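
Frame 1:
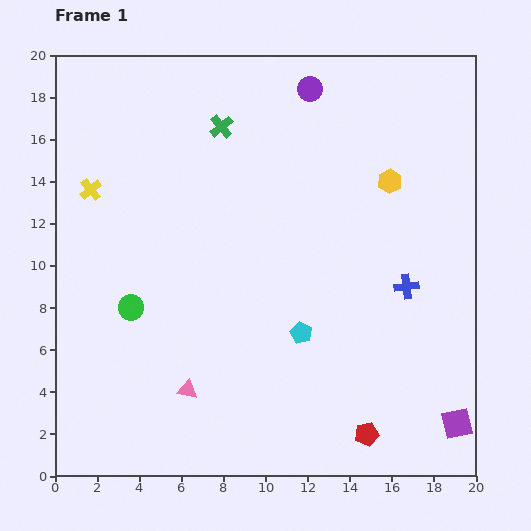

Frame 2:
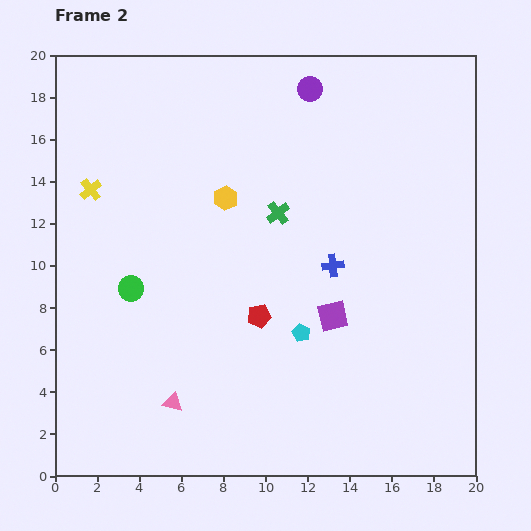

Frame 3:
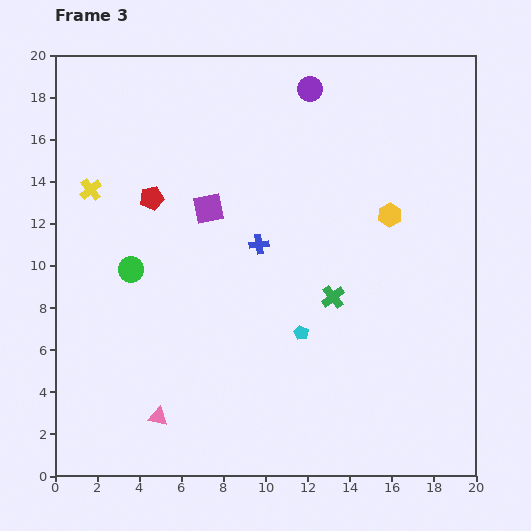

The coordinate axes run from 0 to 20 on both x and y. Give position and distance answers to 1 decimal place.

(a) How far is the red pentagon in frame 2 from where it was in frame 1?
7.6

The red pentagon moved from (14.8, 2.0) to (9.7, 7.6), a distance of √(5.1² + 5.6²) ≈ 7.6.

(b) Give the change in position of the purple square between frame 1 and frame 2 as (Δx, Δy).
(-5.9, 5.1)

The purple square was at (19.1, 2.5) in frame 1 and (13.2, 7.6) in frame 2.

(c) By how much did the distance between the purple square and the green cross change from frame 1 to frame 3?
-10.8

Distance in frame 1: 18.0. Distance in frame 3: 7.2.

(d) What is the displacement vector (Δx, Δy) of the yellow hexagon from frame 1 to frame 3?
(0.0, -1.6)

The yellow hexagon was at (15.9, 14.0) in frame 1 and (15.9, 12.4) in frame 3.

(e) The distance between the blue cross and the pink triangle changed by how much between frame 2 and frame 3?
-0.5

Distance in frame 2: 10.0. Distance in frame 3: 9.5.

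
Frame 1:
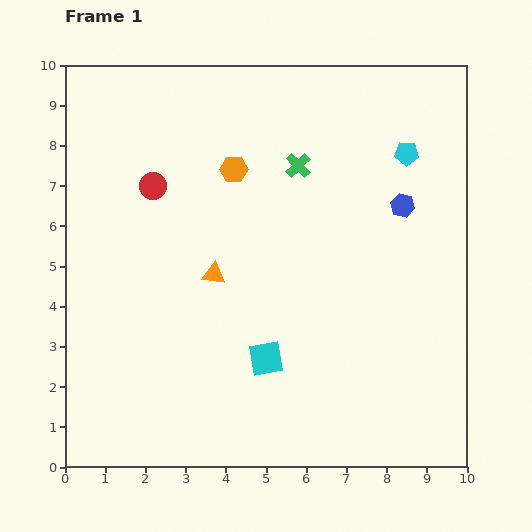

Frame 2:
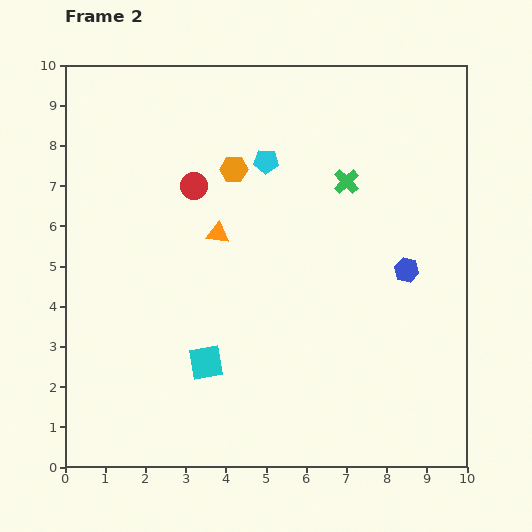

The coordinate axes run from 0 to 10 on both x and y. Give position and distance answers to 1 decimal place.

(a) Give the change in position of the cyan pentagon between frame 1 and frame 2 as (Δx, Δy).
(-3.5, -0.2)

The cyan pentagon was at (8.5, 7.8) in frame 1 and (5.0, 7.6) in frame 2.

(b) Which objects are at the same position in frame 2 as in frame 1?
the orange hexagon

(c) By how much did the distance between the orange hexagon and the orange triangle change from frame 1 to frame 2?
-1.0

Distance in frame 1: 2.6. Distance in frame 2: 1.6.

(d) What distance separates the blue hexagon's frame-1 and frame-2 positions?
1.6

The blue hexagon moved from (8.4, 6.5) to (8.5, 4.9), a distance of √(0.1² + 1.6²) ≈ 1.6.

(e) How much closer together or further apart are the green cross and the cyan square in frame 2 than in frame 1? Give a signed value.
+0.8

Distance in frame 1: 4.9. Distance in frame 2: 5.7.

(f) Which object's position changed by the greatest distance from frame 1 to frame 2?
the cyan pentagon

(moved 3.5; next 1.6)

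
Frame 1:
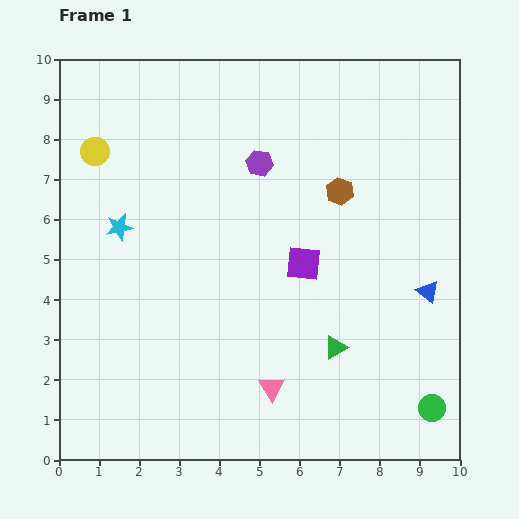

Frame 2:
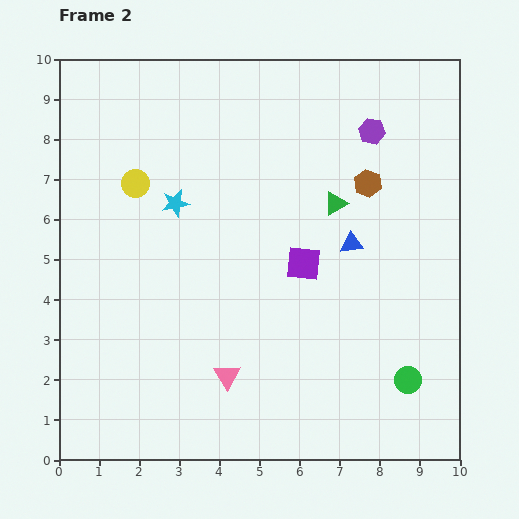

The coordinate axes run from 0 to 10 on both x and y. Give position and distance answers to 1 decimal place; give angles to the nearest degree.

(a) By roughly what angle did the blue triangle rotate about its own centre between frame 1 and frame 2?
44° counter-clockwise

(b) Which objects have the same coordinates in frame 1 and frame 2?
the purple square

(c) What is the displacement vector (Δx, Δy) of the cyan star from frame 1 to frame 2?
(1.4, 0.6)

The cyan star was at (1.5, 5.8) in frame 1 and (2.9, 6.4) in frame 2.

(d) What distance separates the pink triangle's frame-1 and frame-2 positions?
1.1

The pink triangle moved from (5.3, 1.8) to (4.2, 2.1), a distance of √(1.1² + 0.3²) ≈ 1.1.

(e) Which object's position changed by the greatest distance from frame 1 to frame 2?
the green triangle

(moved 3.6; next 2.9)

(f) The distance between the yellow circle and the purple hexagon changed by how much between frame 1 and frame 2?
+1.9

Distance in frame 1: 4.1. Distance in frame 2: 6.0.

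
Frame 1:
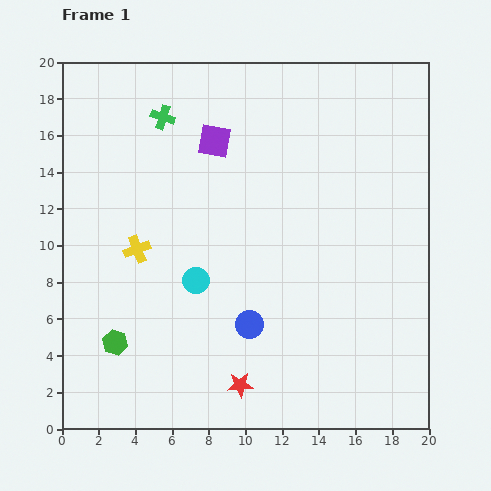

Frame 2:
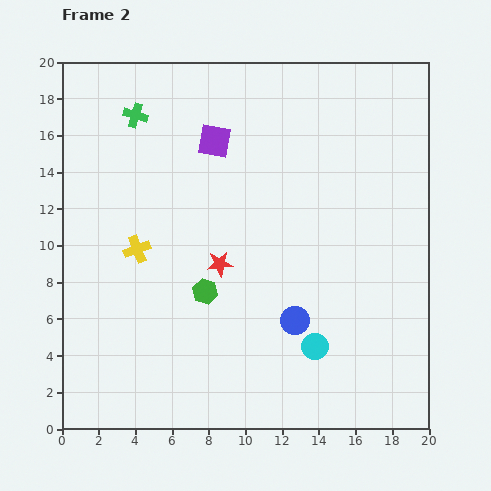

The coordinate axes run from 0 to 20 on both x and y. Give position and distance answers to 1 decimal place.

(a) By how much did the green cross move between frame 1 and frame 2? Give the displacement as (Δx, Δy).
(-1.5, 0.1)

The green cross was at (5.5, 17.0) in frame 1 and (4.0, 17.1) in frame 2.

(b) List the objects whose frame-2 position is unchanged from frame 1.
the yellow cross, the purple square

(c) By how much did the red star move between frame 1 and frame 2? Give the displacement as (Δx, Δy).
(-1.1, 6.6)

The red star was at (9.7, 2.4) in frame 1 and (8.6, 9.0) in frame 2.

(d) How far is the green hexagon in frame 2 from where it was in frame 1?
5.6

The green hexagon moved from (2.9, 4.7) to (7.8, 7.5), a distance of √(4.9² + 2.8²) ≈ 5.6.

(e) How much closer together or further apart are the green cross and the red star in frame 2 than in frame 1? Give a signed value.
-5.9

Distance in frame 1: 15.2. Distance in frame 2: 9.3.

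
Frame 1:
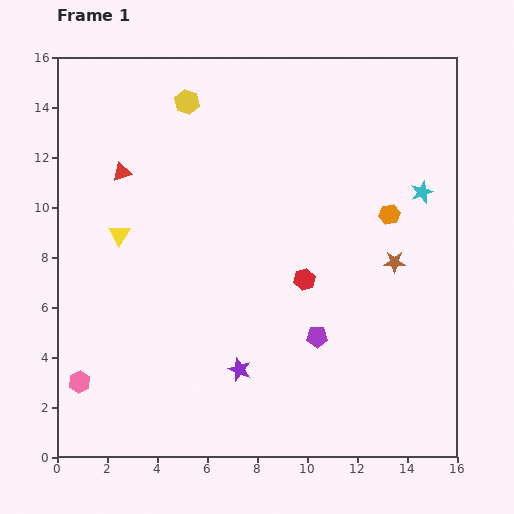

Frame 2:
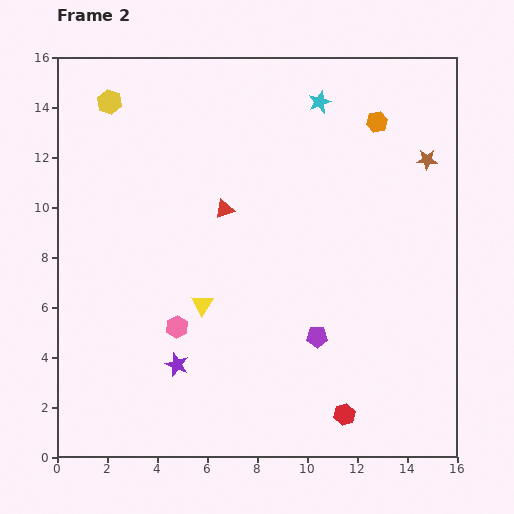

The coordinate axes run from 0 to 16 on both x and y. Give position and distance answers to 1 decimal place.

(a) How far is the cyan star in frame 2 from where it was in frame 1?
5.5

The cyan star moved from (14.6, 10.6) to (10.5, 14.2), a distance of √(4.1² + 3.6²) ≈ 5.5.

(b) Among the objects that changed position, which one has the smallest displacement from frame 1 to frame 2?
the purple star

(moved 2.5)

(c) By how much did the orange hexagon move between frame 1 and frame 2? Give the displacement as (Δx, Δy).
(-0.5, 3.7)

The orange hexagon was at (13.3, 9.7) in frame 1 and (12.8, 13.4) in frame 2.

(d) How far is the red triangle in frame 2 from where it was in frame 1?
4.4

The red triangle moved from (2.6, 11.4) to (6.7, 9.9), a distance of √(4.1² + 1.5²) ≈ 4.4.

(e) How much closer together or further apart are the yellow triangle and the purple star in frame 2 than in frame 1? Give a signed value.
-4.6

Distance in frame 1: 7.2. Distance in frame 2: 2.6.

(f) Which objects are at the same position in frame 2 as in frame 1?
the purple pentagon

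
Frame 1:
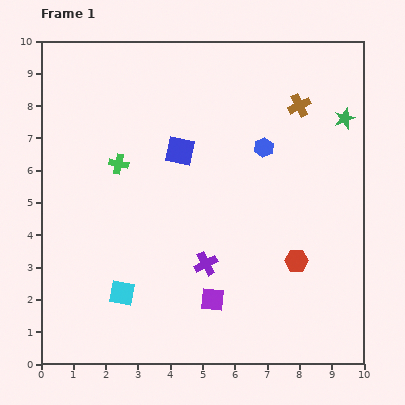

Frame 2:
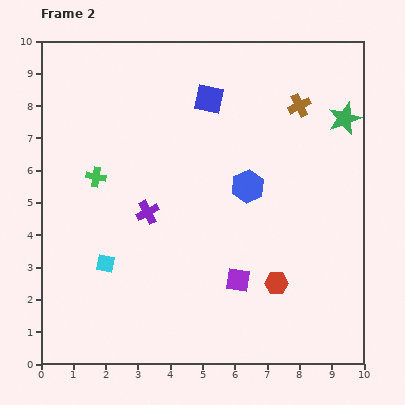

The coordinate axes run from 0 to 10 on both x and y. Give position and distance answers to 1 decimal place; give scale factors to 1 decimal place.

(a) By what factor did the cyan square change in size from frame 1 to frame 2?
0.7×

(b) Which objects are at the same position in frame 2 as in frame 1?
the brown cross, the green star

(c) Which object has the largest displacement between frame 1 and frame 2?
the purple cross

(moved 2.4; next 1.8)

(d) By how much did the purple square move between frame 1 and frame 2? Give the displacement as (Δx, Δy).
(0.8, 0.6)

The purple square was at (5.3, 2.0) in frame 1 and (6.1, 2.6) in frame 2.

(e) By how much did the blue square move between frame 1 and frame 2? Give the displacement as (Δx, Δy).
(0.9, 1.6)

The blue square was at (4.3, 6.6) in frame 1 and (5.2, 8.2) in frame 2.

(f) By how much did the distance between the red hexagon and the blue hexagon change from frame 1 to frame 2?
-0.5

Distance in frame 1: 3.6. Distance in frame 2: 3.1.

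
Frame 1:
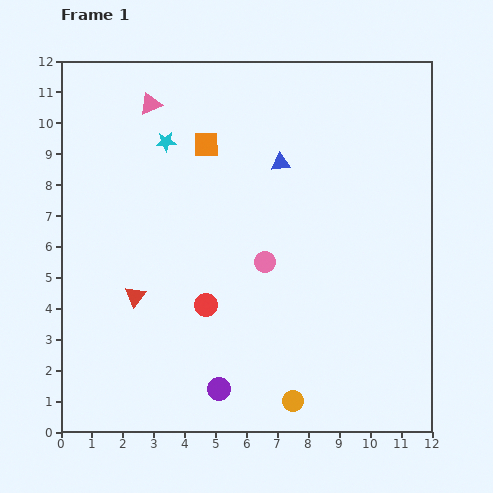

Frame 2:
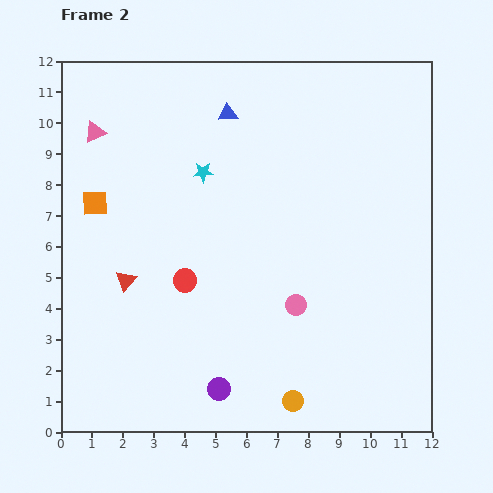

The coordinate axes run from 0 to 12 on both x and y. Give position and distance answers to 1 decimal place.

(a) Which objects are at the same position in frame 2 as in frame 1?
the orange circle, the purple circle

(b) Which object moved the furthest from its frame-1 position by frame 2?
the orange square

(moved 4.1; next 2.3)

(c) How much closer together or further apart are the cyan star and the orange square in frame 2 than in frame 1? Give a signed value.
+2.3

Distance in frame 1: 1.3. Distance in frame 2: 3.6.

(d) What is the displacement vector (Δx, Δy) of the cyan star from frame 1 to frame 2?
(1.2, -1.0)

The cyan star was at (3.4, 9.4) in frame 1 and (4.6, 8.4) in frame 2.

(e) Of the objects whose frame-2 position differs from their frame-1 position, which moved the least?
the red triangle

(moved 0.6)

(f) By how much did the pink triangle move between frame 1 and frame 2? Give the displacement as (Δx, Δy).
(-1.8, -0.9)

The pink triangle was at (2.9, 10.6) in frame 1 and (1.1, 9.7) in frame 2.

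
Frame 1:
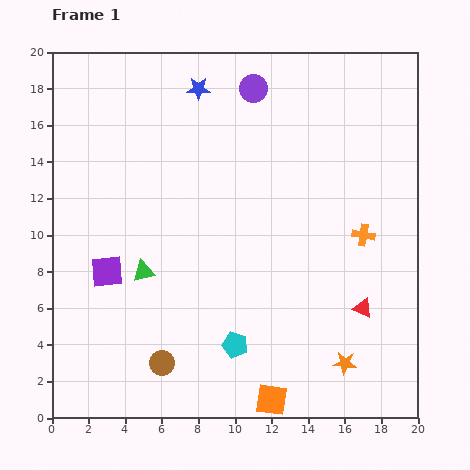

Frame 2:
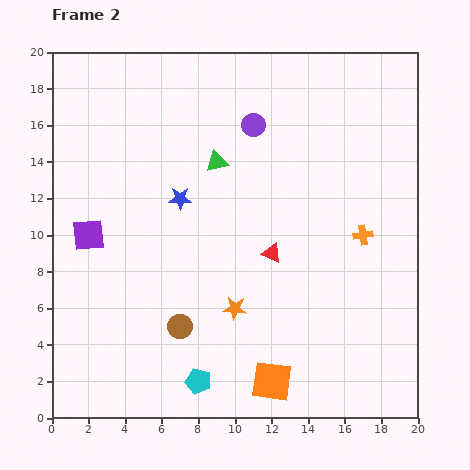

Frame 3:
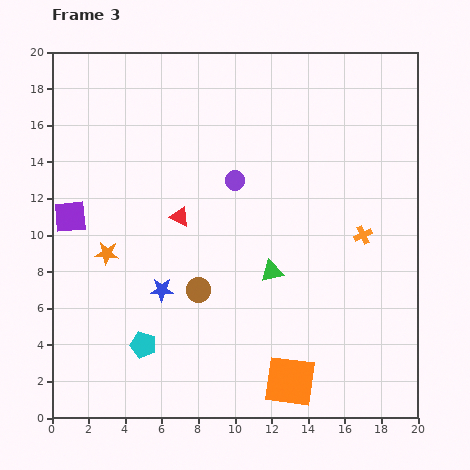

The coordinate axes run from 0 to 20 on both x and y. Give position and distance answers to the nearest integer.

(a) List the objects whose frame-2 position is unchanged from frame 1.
the orange cross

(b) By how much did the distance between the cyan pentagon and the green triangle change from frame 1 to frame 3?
+2

Distance in frame 1: 6. Distance in frame 3: 8.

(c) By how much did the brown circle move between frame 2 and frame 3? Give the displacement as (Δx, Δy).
(1, 2)

The brown circle was at (7, 5) in frame 2 and (8, 7) in frame 3.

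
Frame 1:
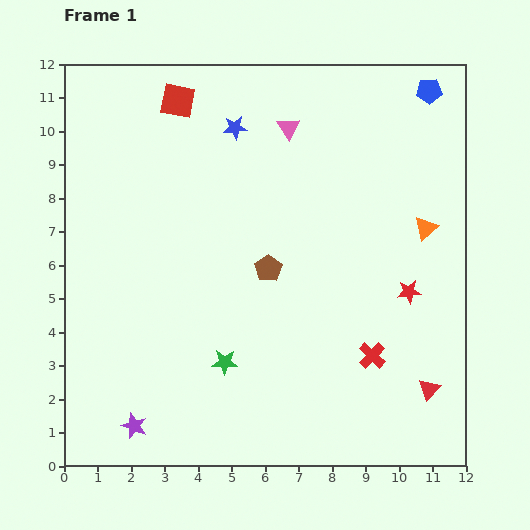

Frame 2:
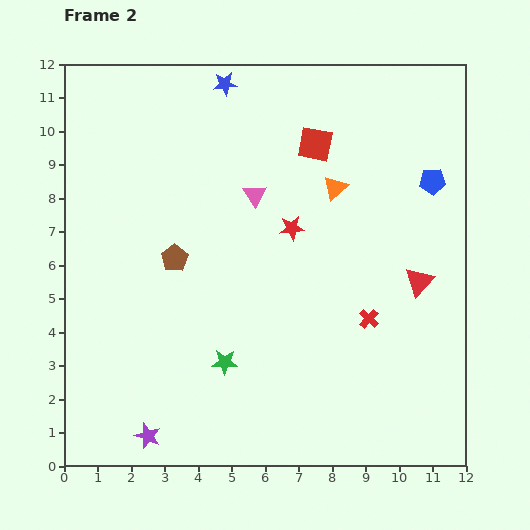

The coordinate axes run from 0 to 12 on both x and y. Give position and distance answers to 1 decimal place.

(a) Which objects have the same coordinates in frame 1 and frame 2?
the green star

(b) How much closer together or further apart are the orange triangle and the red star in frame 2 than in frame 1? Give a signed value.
-0.2

Distance in frame 1: 2.0. Distance in frame 2: 1.8.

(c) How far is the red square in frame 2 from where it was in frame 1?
4.3

The red square moved from (3.4, 10.9) to (7.5, 9.6), a distance of √(4.1² + 1.3²) ≈ 4.3.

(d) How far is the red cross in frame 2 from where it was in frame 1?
1.1

The red cross moved from (9.2, 3.3) to (9.1, 4.4), a distance of √(0.1² + 1.1²) ≈ 1.1.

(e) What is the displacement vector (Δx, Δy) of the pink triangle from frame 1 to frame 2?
(-1.0, -2.0)

The pink triangle was at (6.7, 10.1) in frame 1 and (5.7, 8.1) in frame 2.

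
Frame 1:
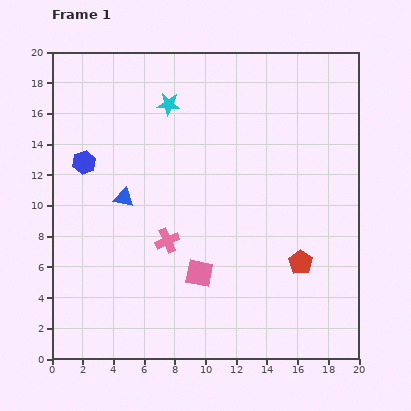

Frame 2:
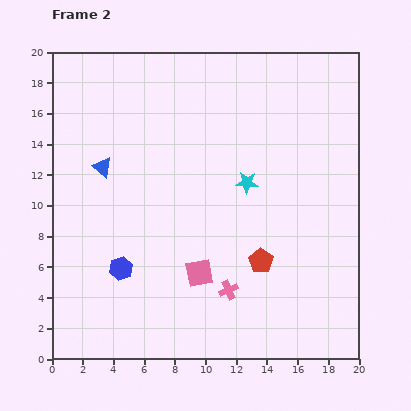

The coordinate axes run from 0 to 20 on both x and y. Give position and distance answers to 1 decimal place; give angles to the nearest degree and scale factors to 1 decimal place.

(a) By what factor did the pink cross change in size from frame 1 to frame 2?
0.8×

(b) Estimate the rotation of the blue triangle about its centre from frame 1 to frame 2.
24° clockwise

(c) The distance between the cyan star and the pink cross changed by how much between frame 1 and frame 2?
-1.8

Distance in frame 1: 8.9. Distance in frame 2: 7.1.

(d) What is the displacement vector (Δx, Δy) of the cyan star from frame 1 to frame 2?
(5.1, -5.1)

The cyan star was at (7.6, 16.6) in frame 1 and (12.7, 11.5) in frame 2.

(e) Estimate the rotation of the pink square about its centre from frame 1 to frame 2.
23° counter-clockwise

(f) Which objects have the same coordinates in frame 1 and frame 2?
the pink square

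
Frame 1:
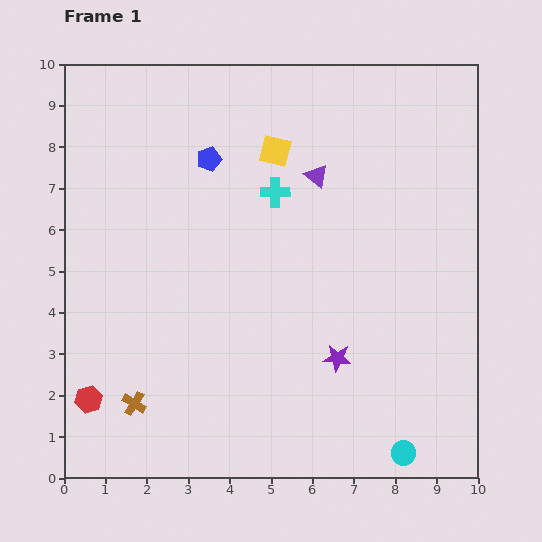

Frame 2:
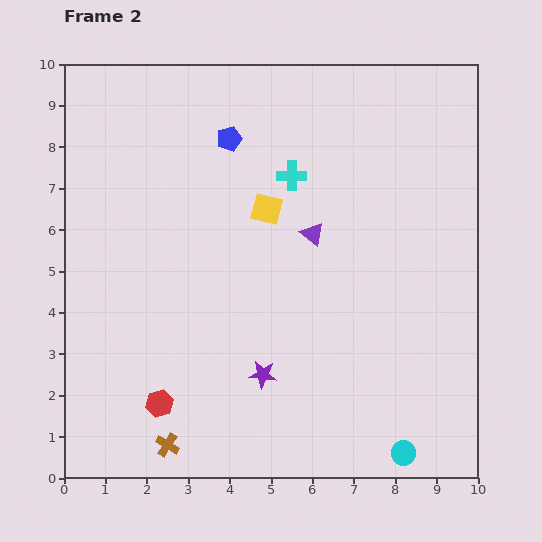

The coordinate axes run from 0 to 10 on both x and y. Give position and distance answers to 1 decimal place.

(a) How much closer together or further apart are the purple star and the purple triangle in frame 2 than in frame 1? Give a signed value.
-0.8

Distance in frame 1: 4.4. Distance in frame 2: 3.6.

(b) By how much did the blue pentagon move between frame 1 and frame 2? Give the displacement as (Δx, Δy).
(0.5, 0.5)

The blue pentagon was at (3.5, 7.7) in frame 1 and (4.0, 8.2) in frame 2.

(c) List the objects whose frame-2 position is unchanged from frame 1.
the cyan circle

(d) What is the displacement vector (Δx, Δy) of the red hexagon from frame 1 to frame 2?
(1.7, -0.1)

The red hexagon was at (0.6, 1.9) in frame 1 and (2.3, 1.8) in frame 2.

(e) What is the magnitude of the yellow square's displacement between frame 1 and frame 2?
1.4

The yellow square moved from (5.1, 7.9) to (4.9, 6.5), a distance of √(0.2² + 1.4²) ≈ 1.4.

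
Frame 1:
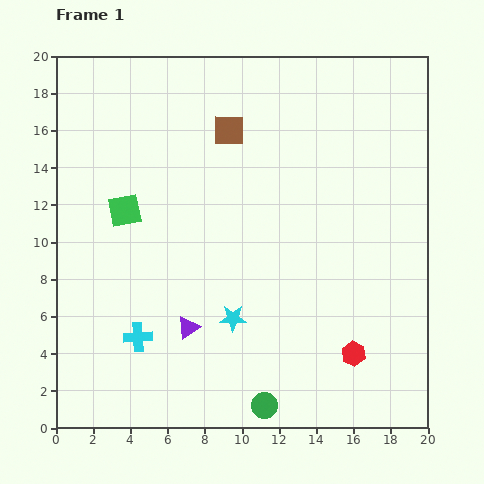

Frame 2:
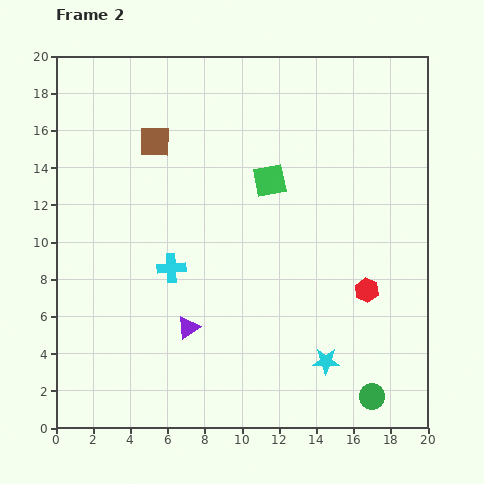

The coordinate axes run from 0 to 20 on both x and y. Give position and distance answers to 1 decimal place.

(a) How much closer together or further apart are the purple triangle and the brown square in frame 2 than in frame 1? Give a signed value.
-0.6

Distance in frame 1: 10.8. Distance in frame 2: 10.2.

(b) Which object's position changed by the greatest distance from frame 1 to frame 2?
the green square

(moved 8.0; next 5.8)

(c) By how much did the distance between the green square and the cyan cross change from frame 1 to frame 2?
+0.3

Distance in frame 1: 6.8. Distance in frame 2: 7.1.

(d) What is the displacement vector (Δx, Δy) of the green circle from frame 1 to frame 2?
(5.8, 0.5)

The green circle was at (11.2, 1.2) in frame 1 and (17.0, 1.7) in frame 2.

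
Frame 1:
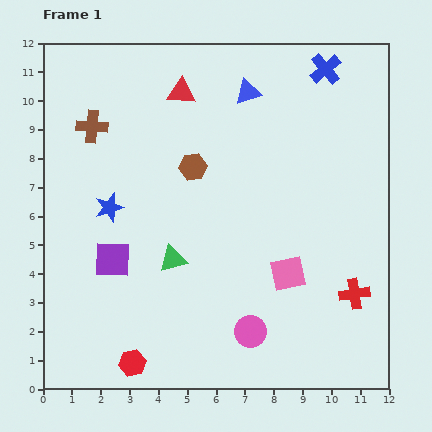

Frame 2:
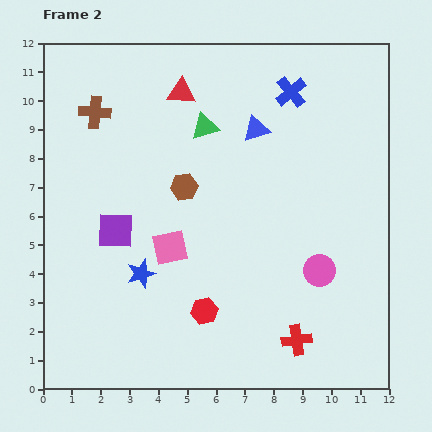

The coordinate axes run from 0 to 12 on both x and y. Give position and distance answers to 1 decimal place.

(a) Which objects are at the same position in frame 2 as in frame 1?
the red triangle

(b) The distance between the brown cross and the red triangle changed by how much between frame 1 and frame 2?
-0.2

Distance in frame 1: 3.3. Distance in frame 2: 3.1.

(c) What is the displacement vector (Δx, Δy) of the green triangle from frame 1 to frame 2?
(1.1, 4.6)

The green triangle was at (4.5, 4.5) in frame 1 and (5.6, 9.1) in frame 2.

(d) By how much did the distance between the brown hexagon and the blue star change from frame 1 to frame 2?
+0.2

Distance in frame 1: 3.2. Distance in frame 2: 3.4.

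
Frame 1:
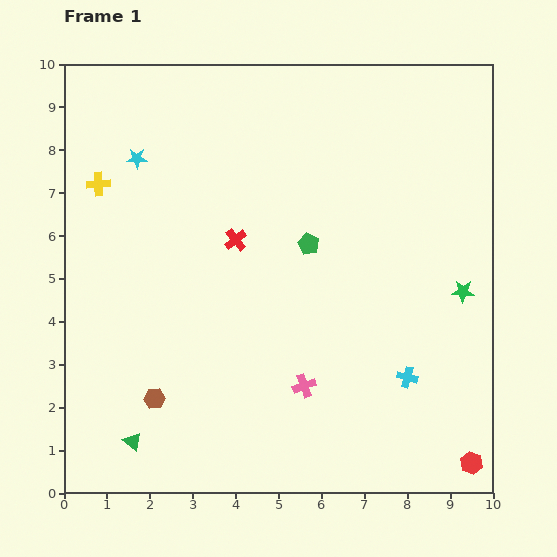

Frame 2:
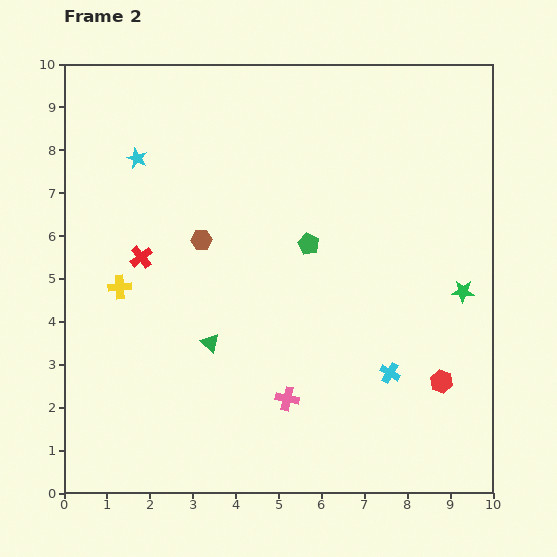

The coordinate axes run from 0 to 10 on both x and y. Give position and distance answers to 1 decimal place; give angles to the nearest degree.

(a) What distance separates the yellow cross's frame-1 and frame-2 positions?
2.5

The yellow cross moved from (0.8, 7.2) to (1.3, 4.8), a distance of √(0.5² + 2.4²) ≈ 2.5.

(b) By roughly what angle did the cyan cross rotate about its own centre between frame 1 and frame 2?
15° clockwise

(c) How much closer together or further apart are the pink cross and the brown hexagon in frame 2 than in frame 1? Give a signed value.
+0.7

Distance in frame 1: 3.5. Distance in frame 2: 4.2.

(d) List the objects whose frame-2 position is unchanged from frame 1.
the cyan star, the green pentagon, the green star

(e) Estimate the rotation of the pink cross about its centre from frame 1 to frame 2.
32° clockwise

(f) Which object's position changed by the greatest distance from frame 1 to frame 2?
the brown hexagon

(moved 3.9; next 2.9)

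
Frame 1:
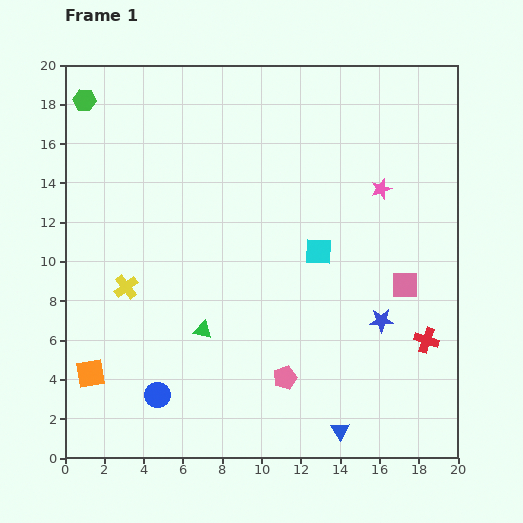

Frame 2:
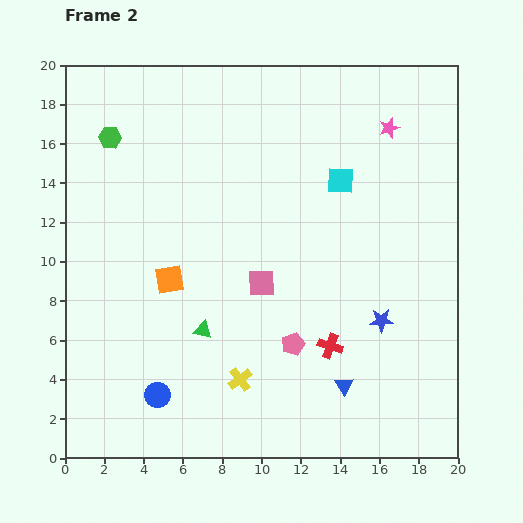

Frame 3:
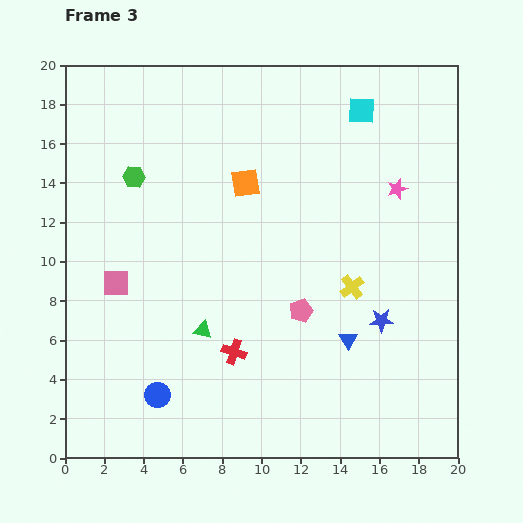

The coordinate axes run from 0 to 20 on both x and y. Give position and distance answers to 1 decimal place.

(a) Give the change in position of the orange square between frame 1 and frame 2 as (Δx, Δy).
(4.0, 4.8)

The orange square was at (1.3, 4.3) in frame 1 and (5.3, 9.1) in frame 2.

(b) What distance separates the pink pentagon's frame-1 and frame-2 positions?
1.7

The pink pentagon moved from (11.2, 4.1) to (11.6, 5.8), a distance of √(0.4² + 1.7²) ≈ 1.7.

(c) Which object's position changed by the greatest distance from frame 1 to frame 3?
the pink square

(moved 14.7; next 12.5)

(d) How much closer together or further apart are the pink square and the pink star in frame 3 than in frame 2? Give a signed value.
+4.9

Distance in frame 2: 10.2. Distance in frame 3: 15.1.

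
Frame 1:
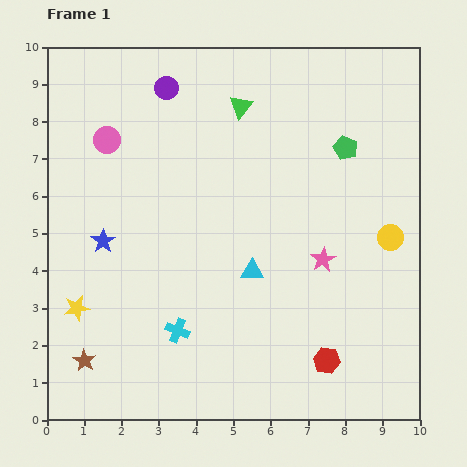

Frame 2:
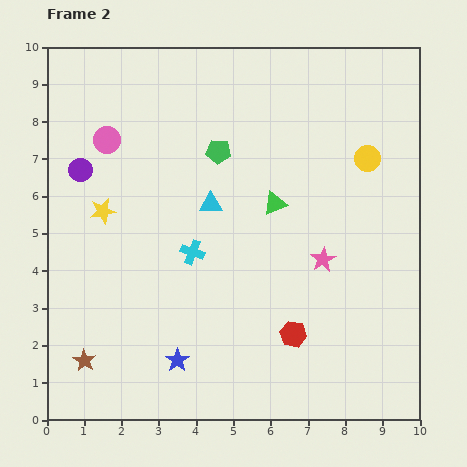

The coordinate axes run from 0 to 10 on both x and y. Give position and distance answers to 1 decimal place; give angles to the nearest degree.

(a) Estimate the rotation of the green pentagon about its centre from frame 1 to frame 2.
19° counter-clockwise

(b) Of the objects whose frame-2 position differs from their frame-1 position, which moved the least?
the red hexagon

(moved 1.1)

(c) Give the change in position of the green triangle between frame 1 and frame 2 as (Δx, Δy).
(0.9, -2.6)

The green triangle was at (5.2, 8.4) in frame 1 and (6.1, 5.8) in frame 2.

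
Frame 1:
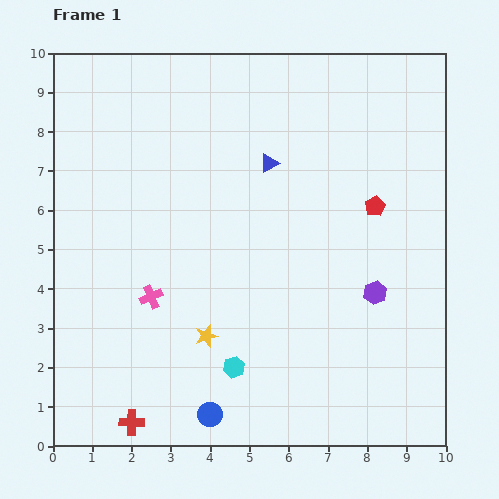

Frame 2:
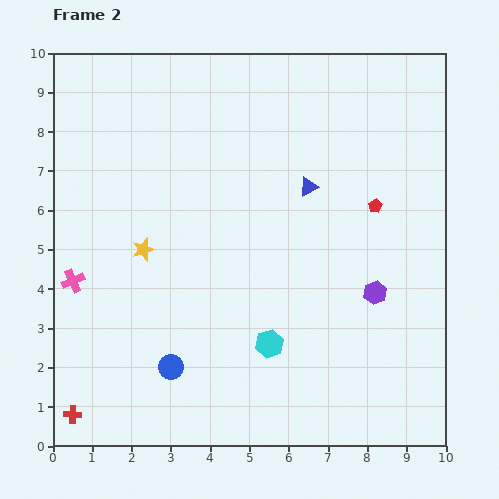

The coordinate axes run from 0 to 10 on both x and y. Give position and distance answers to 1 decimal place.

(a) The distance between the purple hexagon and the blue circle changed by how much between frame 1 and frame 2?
+0.3

Distance in frame 1: 5.2. Distance in frame 2: 5.5.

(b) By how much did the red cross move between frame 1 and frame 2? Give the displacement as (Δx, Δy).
(-1.5, 0.2)

The red cross was at (2.0, 0.6) in frame 1 and (0.5, 0.8) in frame 2.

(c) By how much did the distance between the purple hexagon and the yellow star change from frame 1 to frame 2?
+1.6

Distance in frame 1: 4.4. Distance in frame 2: 6.0.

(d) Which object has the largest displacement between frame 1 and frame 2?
the yellow star

(moved 2.7; next 2.0)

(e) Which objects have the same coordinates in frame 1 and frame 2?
the red pentagon, the purple hexagon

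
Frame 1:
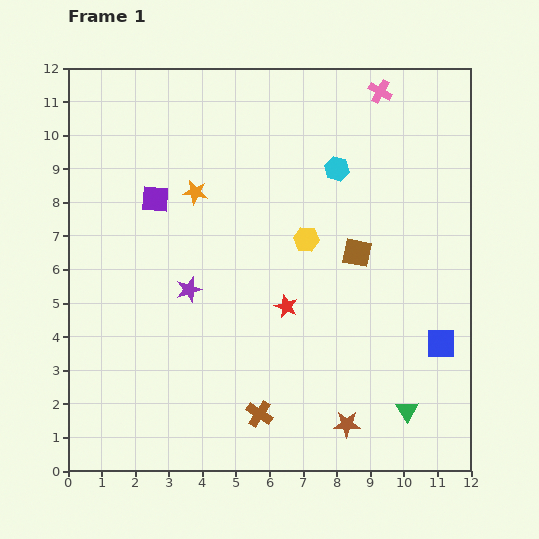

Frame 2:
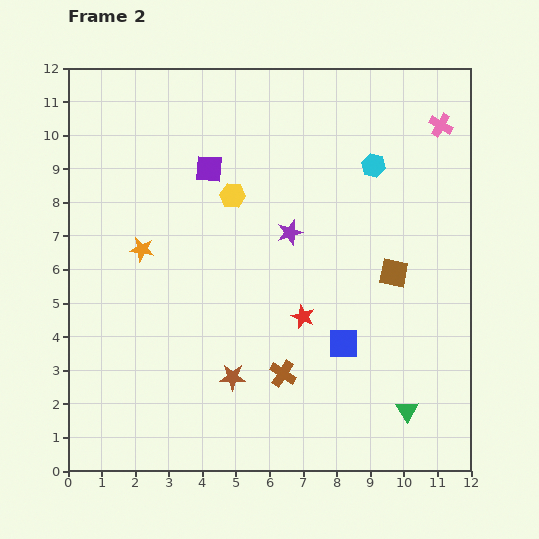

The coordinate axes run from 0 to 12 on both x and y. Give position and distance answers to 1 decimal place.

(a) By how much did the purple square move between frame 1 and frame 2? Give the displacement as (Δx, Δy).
(1.6, 0.9)

The purple square was at (2.6, 8.1) in frame 1 and (4.2, 9.0) in frame 2.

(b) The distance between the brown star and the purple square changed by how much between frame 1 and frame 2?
-2.6

Distance in frame 1: 8.8. Distance in frame 2: 6.2.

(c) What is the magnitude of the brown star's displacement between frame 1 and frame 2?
3.7

The brown star moved from (8.3, 1.4) to (4.9, 2.8), a distance of √(3.4² + 1.4²) ≈ 3.7.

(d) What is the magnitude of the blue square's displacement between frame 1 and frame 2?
2.9

The blue square moved from (11.1, 3.8) to (8.2, 3.8), a distance of √(2.9² + 0.0²) ≈ 2.9.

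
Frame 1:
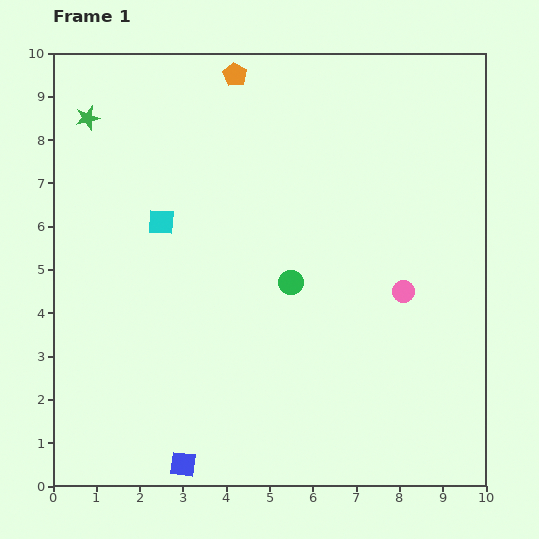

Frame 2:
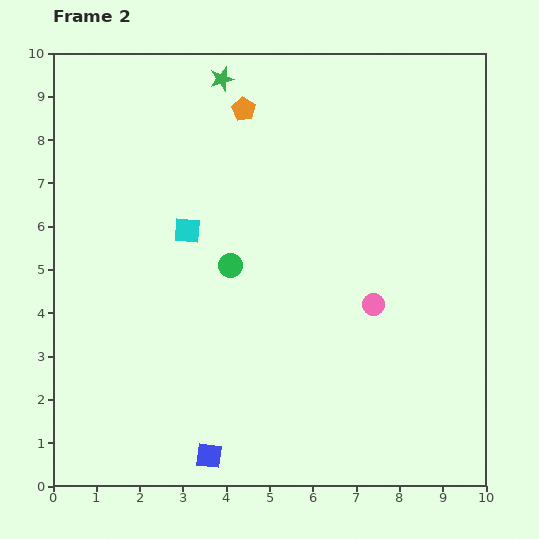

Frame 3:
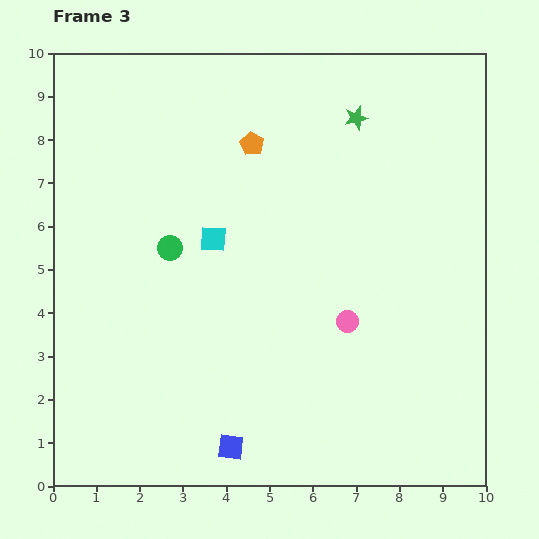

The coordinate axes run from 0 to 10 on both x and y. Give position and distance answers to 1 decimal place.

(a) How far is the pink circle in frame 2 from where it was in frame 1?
0.8

The pink circle moved from (8.1, 4.5) to (7.4, 4.2), a distance of √(0.7² + 0.3²) ≈ 0.8.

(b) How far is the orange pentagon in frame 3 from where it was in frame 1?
1.6

The orange pentagon moved from (4.2, 9.5) to (4.6, 7.9), a distance of √(0.4² + 1.6²) ≈ 1.6.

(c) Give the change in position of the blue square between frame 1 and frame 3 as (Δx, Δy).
(1.1, 0.4)

The blue square was at (3.0, 0.5) in frame 1 and (4.1, 0.9) in frame 3.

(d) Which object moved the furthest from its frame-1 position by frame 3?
the green star

(moved 6.2; next 2.9)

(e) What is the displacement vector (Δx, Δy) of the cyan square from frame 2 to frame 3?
(0.6, -0.2)

The cyan square was at (3.1, 5.9) in frame 2 and (3.7, 5.7) in frame 3.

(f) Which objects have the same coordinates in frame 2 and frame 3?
none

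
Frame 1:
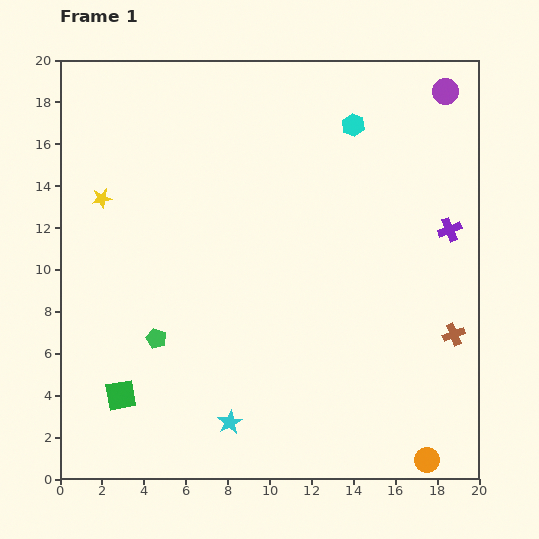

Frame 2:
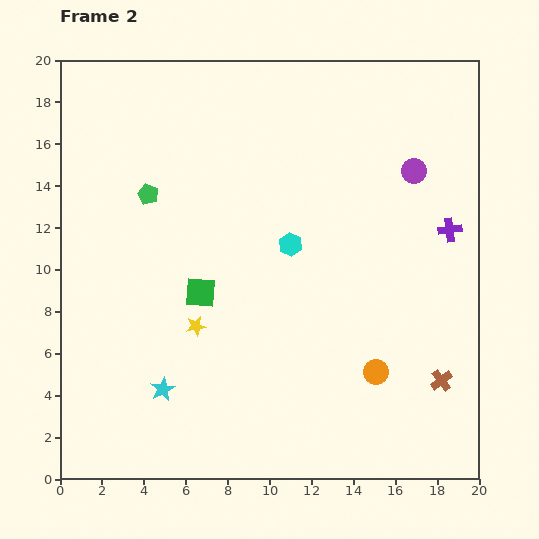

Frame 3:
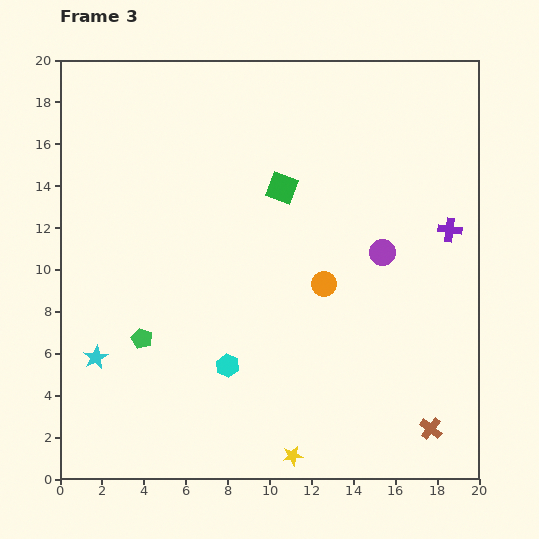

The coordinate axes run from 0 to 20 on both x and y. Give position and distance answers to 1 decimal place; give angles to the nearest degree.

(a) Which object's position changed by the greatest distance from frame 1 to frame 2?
the yellow star

(moved 7.6; next 6.9)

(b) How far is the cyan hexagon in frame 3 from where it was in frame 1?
13.0

The cyan hexagon moved from (14.0, 16.9) to (8.0, 5.4), a distance of √(6.0² + 11.5²) ≈ 13.0.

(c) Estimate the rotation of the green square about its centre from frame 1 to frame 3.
30° clockwise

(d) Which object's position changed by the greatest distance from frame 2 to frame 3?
the yellow star

(moved 7.7; next 6.9)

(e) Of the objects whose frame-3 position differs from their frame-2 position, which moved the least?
the brown cross

(moved 2.4)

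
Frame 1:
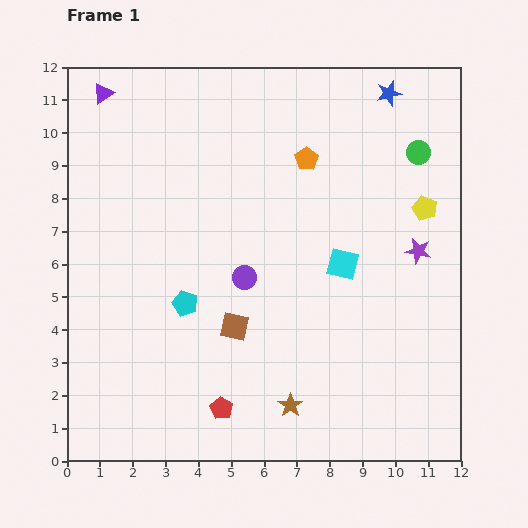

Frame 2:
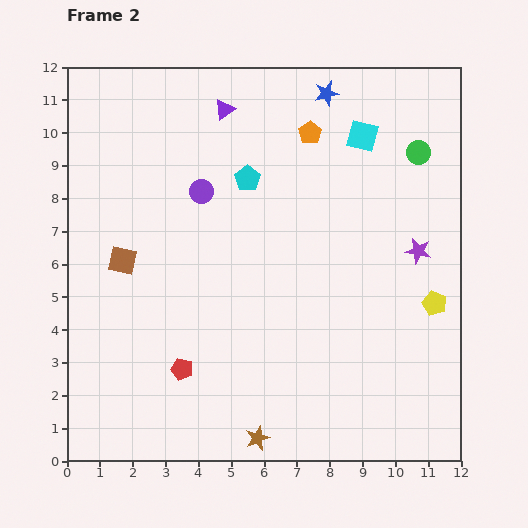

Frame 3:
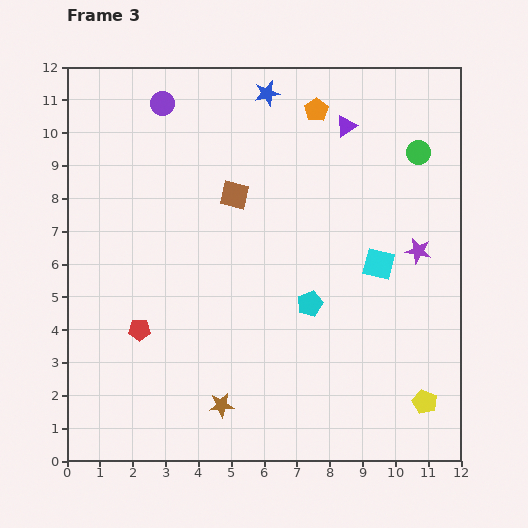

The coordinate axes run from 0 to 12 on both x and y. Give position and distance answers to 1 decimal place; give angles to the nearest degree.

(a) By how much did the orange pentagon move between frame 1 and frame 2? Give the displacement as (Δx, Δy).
(0.1, 0.8)

The orange pentagon was at (7.3, 9.2) in frame 1 and (7.4, 10.0) in frame 2.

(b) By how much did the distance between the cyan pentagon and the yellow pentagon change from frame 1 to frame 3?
-3.3

Distance in frame 1: 7.9. Distance in frame 3: 4.6.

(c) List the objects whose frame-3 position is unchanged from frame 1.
the green circle, the purple star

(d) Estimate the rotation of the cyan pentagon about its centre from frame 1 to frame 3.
30° clockwise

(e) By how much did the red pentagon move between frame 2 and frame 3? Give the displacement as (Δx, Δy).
(-1.3, 1.2)

The red pentagon was at (3.5, 2.8) in frame 2 and (2.2, 4.0) in frame 3.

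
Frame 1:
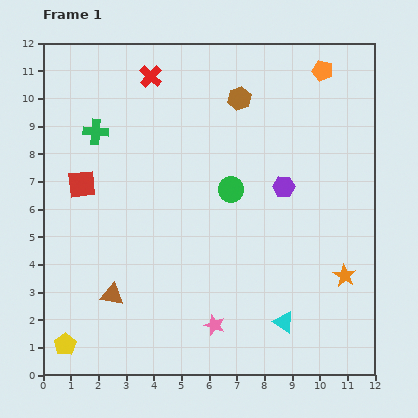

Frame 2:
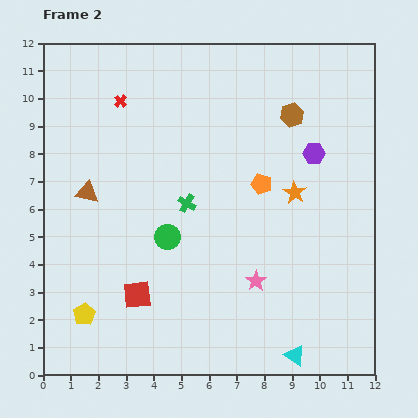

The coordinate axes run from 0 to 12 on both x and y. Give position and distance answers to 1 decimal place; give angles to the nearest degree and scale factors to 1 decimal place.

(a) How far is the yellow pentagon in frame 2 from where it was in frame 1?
1.3

The yellow pentagon moved from (0.8, 1.1) to (1.5, 2.2), a distance of √(0.7² + 1.1²) ≈ 1.3.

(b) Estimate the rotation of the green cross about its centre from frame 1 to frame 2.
27° clockwise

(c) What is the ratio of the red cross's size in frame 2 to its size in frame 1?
0.6×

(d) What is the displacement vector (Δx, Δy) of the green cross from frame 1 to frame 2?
(3.3, -2.6)

The green cross was at (1.9, 8.8) in frame 1 and (5.2, 6.2) in frame 2.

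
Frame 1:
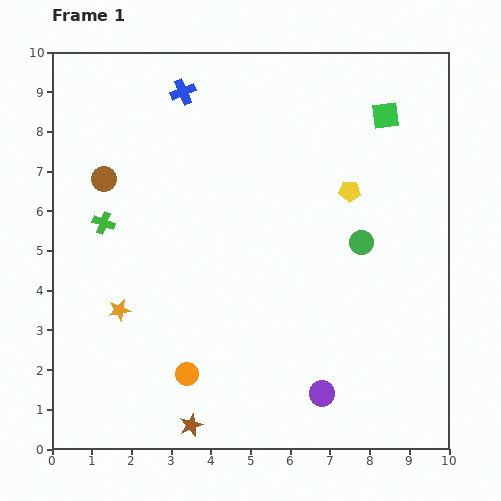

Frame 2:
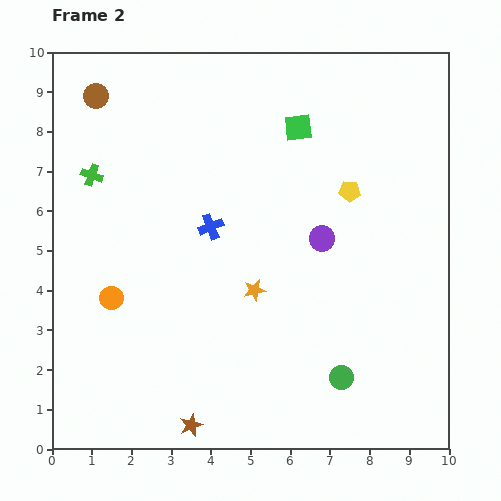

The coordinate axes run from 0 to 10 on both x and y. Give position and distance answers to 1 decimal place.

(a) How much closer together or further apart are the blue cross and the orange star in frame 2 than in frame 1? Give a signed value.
-3.8

Distance in frame 1: 5.7. Distance in frame 2: 1.9.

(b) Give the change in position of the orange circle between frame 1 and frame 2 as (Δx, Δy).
(-1.9, 1.9)

The orange circle was at (3.4, 1.9) in frame 1 and (1.5, 3.8) in frame 2.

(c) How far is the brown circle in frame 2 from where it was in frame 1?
2.1

The brown circle moved from (1.3, 6.8) to (1.1, 8.9), a distance of √(0.2² + 2.1²) ≈ 2.1.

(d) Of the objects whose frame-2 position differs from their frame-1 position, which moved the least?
the green cross

(moved 1.2)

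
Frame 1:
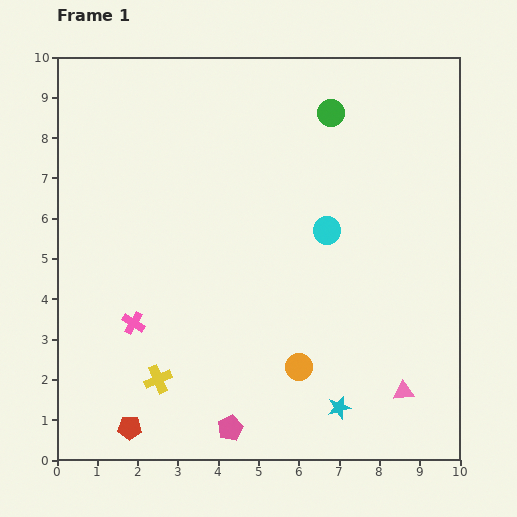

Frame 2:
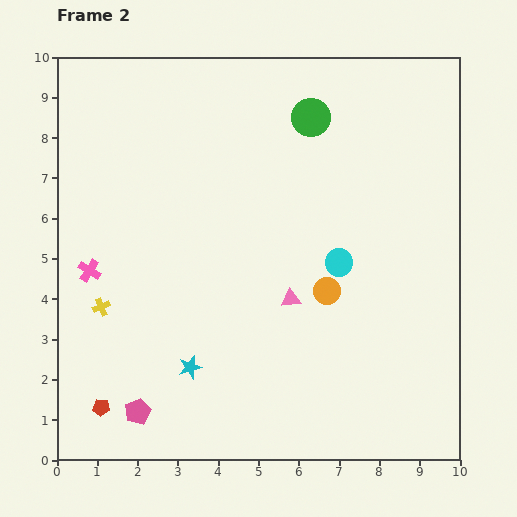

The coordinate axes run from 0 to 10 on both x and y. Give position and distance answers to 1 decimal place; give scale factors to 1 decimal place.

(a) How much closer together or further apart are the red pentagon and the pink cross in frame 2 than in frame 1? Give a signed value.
+0.8

Distance in frame 1: 2.6. Distance in frame 2: 3.4.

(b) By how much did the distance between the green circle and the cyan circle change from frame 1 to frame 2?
+0.8

Distance in frame 1: 2.9. Distance in frame 2: 3.7.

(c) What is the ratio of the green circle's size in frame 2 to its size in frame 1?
1.4×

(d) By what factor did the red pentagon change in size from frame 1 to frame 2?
0.7×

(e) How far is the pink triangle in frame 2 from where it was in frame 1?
3.6

The pink triangle moved from (8.6, 1.7) to (5.8, 4.0), a distance of √(2.8² + 2.3²) ≈ 3.6.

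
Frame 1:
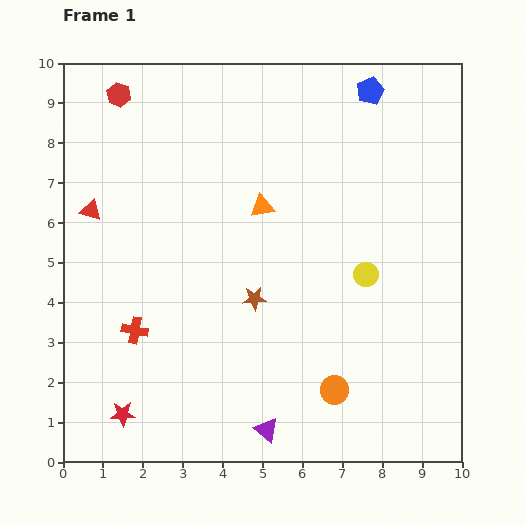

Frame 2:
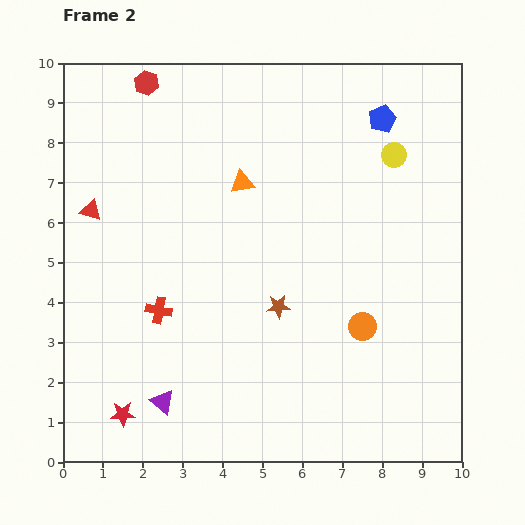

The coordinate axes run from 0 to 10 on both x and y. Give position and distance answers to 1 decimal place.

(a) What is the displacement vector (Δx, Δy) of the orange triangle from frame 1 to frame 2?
(-0.5, 0.6)

The orange triangle was at (5.0, 6.4) in frame 1 and (4.5, 7.0) in frame 2.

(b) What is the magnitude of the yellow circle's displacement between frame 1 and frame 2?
3.1

The yellow circle moved from (7.6, 4.7) to (8.3, 7.7), a distance of √(0.7² + 3.0²) ≈ 3.1.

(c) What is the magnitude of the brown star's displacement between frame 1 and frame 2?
0.6

The brown star moved from (4.8, 4.1) to (5.4, 3.9), a distance of √(0.6² + 0.2²) ≈ 0.6.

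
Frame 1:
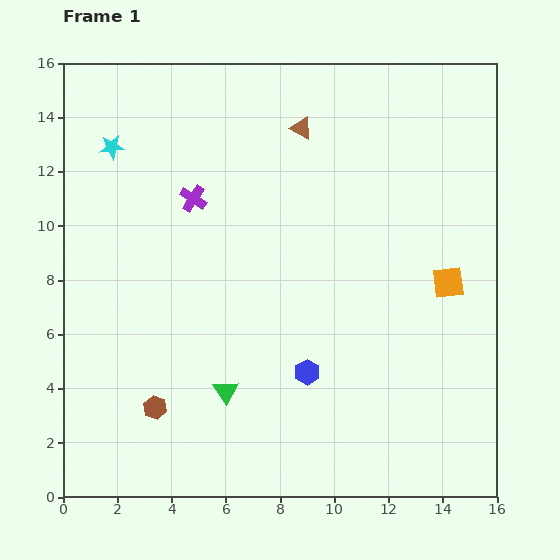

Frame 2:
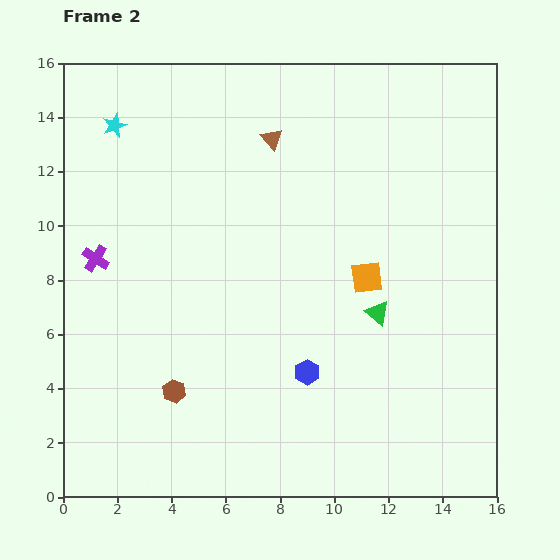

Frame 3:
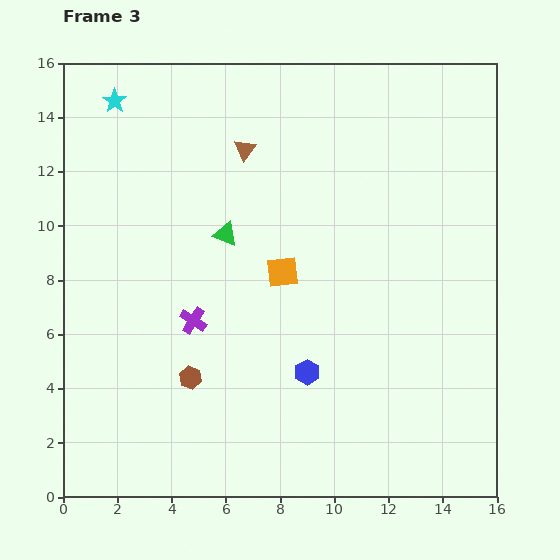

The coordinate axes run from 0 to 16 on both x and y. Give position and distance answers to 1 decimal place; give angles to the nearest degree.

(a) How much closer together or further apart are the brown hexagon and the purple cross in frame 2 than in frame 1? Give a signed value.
-2.1

Distance in frame 1: 7.8. Distance in frame 2: 5.7.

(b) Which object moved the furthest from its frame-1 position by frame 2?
the green triangle

(moved 6.3; next 4.2)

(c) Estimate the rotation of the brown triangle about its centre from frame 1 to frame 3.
40° clockwise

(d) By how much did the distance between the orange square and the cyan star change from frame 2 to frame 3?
-2.1

Distance in frame 2: 10.9. Distance in frame 3: 8.8.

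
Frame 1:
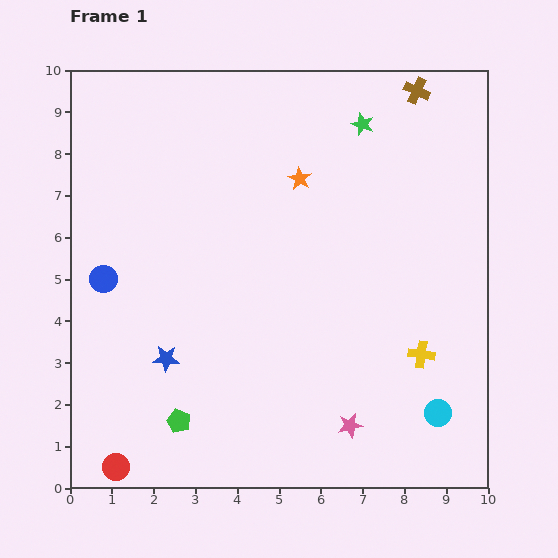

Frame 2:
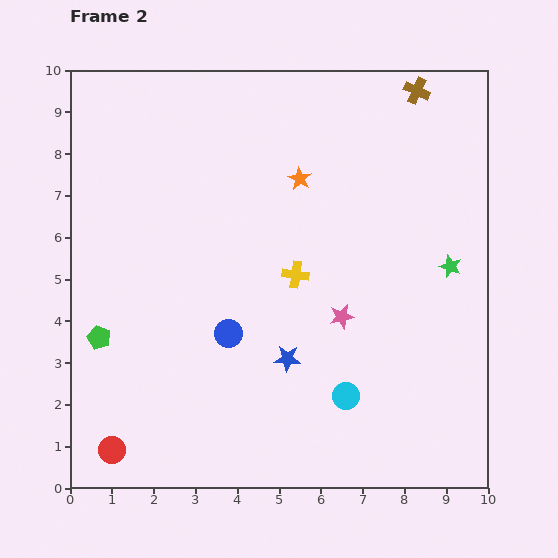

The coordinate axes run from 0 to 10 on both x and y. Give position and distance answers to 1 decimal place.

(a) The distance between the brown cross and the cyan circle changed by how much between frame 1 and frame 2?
-0.2

Distance in frame 1: 7.7. Distance in frame 2: 7.5.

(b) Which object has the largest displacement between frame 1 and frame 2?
the green star

(moved 4.0; next 3.6)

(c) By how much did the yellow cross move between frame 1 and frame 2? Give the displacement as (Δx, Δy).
(-3.0, 1.9)

The yellow cross was at (8.4, 3.2) in frame 1 and (5.4, 5.1) in frame 2.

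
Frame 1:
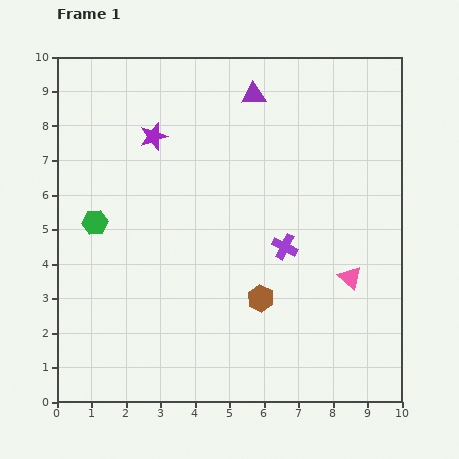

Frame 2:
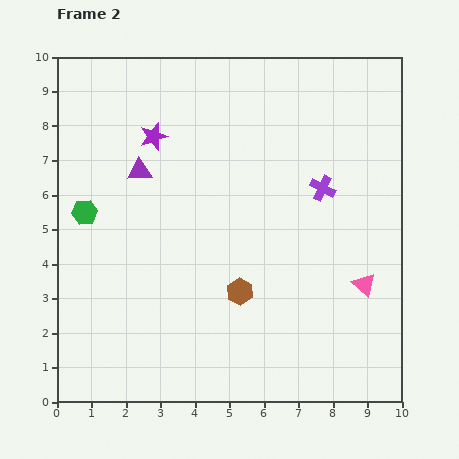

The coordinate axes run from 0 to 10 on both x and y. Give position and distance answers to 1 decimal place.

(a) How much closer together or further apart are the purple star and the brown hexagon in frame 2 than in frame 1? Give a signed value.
-0.5

Distance in frame 1: 5.6. Distance in frame 2: 5.1.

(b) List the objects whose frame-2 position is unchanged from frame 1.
the purple star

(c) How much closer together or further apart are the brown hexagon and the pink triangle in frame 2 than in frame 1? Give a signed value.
+0.9

Distance in frame 1: 2.7. Distance in frame 2: 3.6.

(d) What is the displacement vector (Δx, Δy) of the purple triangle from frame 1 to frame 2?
(-3.3, -2.2)

The purple triangle was at (5.7, 8.9) in frame 1 and (2.4, 6.7) in frame 2.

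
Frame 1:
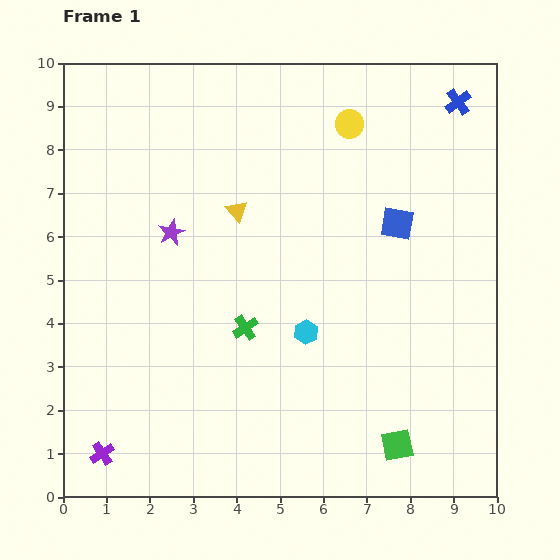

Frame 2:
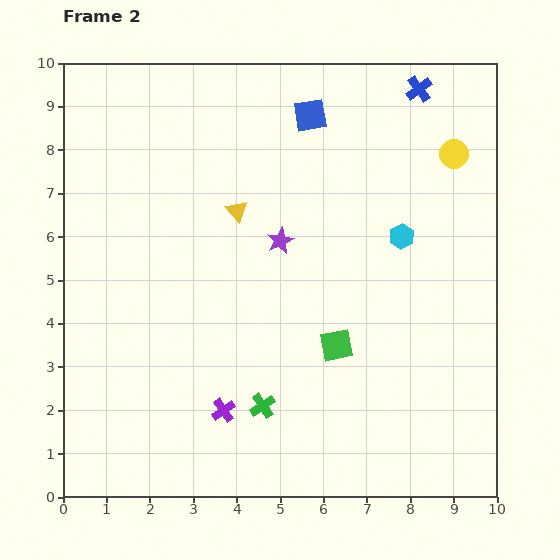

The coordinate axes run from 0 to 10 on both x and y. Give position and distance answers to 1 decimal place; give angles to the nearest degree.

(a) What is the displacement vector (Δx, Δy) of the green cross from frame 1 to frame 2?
(0.4, -1.8)

The green cross was at (4.2, 3.9) in frame 1 and (4.6, 2.1) in frame 2.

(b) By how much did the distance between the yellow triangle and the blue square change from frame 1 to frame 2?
-0.9

Distance in frame 1: 3.7. Distance in frame 2: 2.8.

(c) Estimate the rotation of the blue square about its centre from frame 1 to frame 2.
19° counter-clockwise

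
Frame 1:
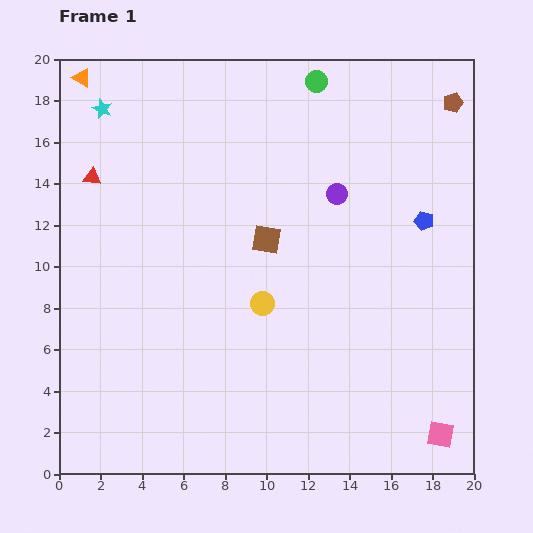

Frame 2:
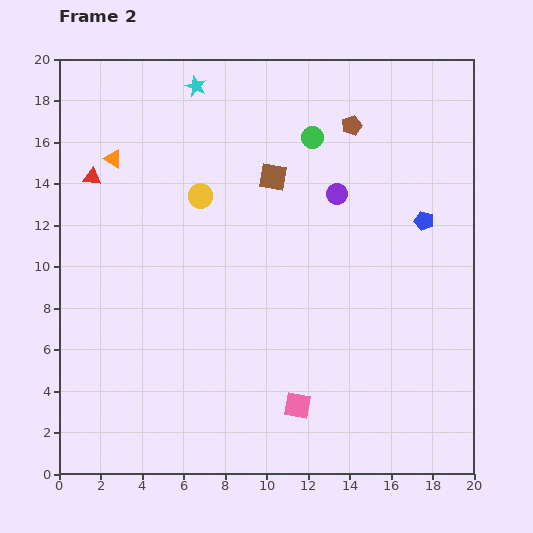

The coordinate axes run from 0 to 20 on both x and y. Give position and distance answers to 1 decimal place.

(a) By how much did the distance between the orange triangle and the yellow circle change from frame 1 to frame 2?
-9.3

Distance in frame 1: 13.9. Distance in frame 2: 4.6.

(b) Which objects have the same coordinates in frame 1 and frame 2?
the red triangle, the blue pentagon, the purple circle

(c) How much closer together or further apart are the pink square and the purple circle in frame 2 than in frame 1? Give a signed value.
-2.2

Distance in frame 1: 12.6. Distance in frame 2: 10.4.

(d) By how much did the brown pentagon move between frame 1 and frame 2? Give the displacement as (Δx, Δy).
(-4.9, -1.1)

The brown pentagon was at (19.0, 17.9) in frame 1 and (14.1, 16.8) in frame 2.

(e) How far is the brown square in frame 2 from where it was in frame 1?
3.0

The brown square moved from (10.0, 11.3) to (10.3, 14.3), a distance of √(0.3² + 3.0²) ≈ 3.0.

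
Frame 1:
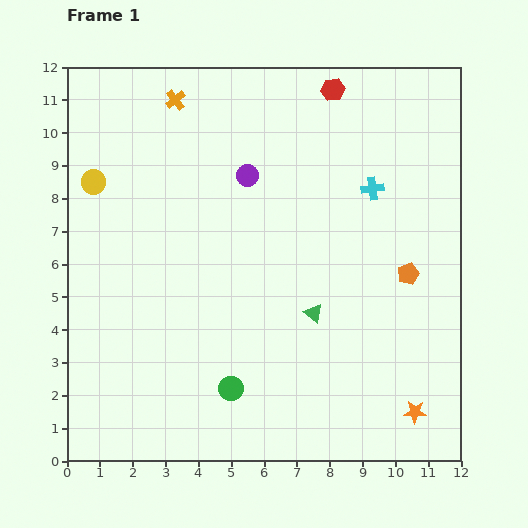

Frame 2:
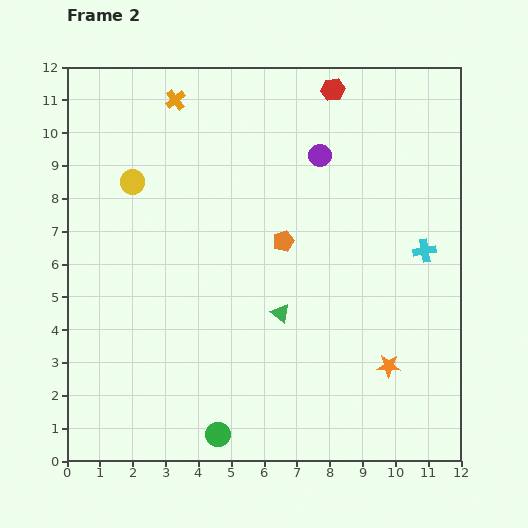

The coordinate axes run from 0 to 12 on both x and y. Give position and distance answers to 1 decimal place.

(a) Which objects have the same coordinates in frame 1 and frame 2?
the red hexagon, the orange cross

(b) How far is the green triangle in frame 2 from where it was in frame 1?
1.0

The green triangle moved from (7.5, 4.5) to (6.5, 4.5), a distance of √(1.0² + 0.0²) ≈ 1.0.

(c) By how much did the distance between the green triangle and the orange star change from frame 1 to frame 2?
-0.6

Distance in frame 1: 4.3. Distance in frame 2: 3.7.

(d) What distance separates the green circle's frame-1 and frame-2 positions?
1.5

The green circle moved from (5.0, 2.2) to (4.6, 0.8), a distance of √(0.4² + 1.4²) ≈ 1.5.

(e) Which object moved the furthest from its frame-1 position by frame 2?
the orange pentagon

(moved 3.9; next 2.5)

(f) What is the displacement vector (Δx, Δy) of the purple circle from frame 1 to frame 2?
(2.2, 0.6)

The purple circle was at (5.5, 8.7) in frame 1 and (7.7, 9.3) in frame 2.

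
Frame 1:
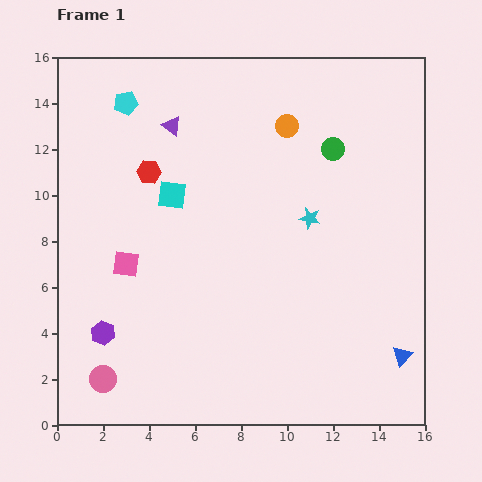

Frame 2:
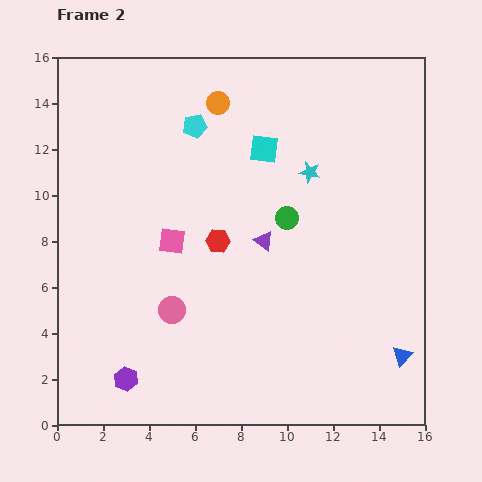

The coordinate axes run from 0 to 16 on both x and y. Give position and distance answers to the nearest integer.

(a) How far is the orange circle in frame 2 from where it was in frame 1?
3

The orange circle moved from (10, 13) to (7, 14), a distance of √(3² + 1²) ≈ 3.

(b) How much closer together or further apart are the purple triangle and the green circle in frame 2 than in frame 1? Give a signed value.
-6

Distance in frame 1: 7. Distance in frame 2: 1.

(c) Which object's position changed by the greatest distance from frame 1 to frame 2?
the purple triangle

(moved 6; next 4)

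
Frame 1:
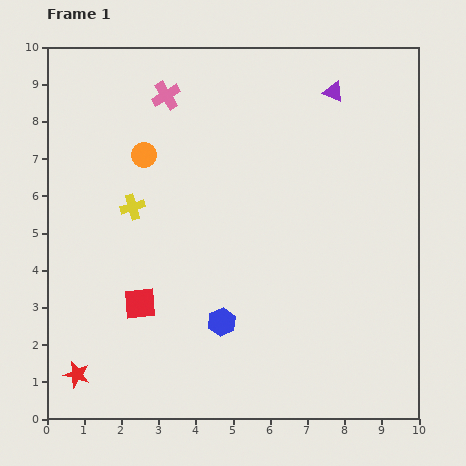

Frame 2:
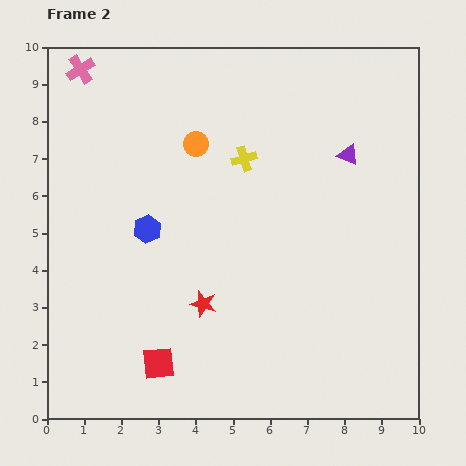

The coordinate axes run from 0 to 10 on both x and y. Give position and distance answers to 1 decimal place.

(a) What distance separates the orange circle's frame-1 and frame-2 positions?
1.4

The orange circle moved from (2.6, 7.1) to (4.0, 7.4), a distance of √(1.4² + 0.3²) ≈ 1.4.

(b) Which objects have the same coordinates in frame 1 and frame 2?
none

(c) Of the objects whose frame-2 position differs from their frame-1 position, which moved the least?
the orange circle

(moved 1.4)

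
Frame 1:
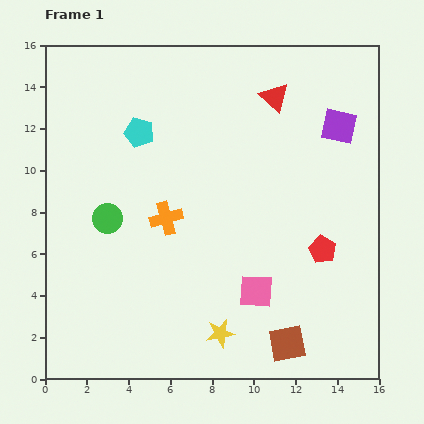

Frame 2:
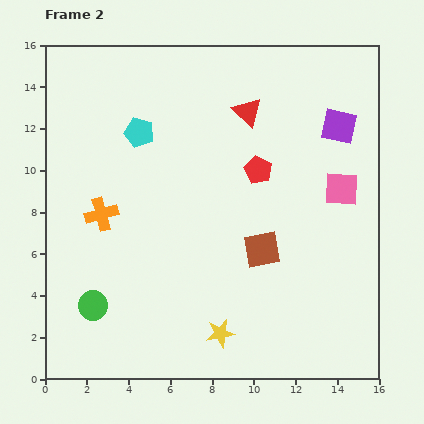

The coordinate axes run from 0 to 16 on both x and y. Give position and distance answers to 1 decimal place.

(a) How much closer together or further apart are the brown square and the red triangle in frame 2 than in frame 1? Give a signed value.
-5.2

Distance in frame 1: 11.8. Distance in frame 2: 6.6.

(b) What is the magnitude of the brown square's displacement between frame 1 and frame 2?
4.7

The brown square moved from (11.6, 1.7) to (10.4, 6.2), a distance of √(1.2² + 4.5²) ≈ 4.7.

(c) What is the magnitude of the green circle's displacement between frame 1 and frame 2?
4.3

The green circle moved from (3.0, 7.7) to (2.3, 3.5), a distance of √(0.7² + 4.2²) ≈ 4.3.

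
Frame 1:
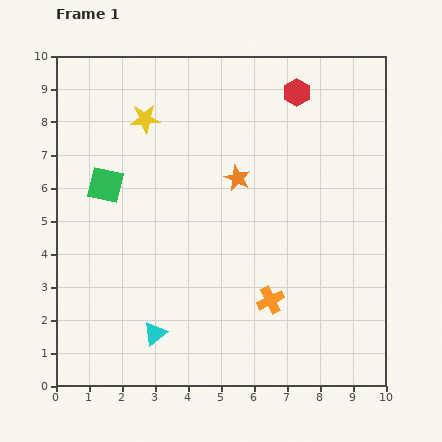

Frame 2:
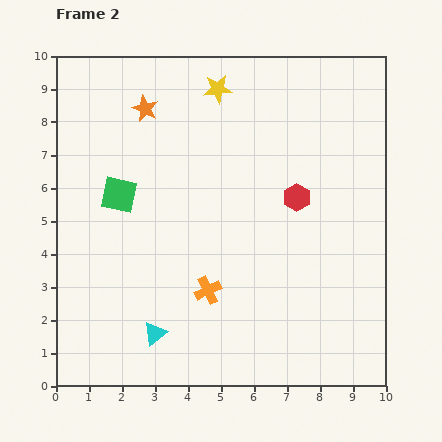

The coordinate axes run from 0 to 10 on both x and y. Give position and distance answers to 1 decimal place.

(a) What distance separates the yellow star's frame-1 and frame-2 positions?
2.4

The yellow star moved from (2.7, 8.1) to (4.9, 9.0), a distance of √(2.2² + 0.9²) ≈ 2.4.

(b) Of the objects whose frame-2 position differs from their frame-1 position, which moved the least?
the green square

(moved 0.5)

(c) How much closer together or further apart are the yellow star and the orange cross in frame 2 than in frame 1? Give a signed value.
-0.6

Distance in frame 1: 6.7. Distance in frame 2: 6.1.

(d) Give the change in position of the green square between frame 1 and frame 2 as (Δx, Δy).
(0.4, -0.3)

The green square was at (1.5, 6.1) in frame 1 and (1.9, 5.8) in frame 2.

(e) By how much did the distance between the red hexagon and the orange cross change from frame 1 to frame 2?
-2.5

Distance in frame 1: 6.4. Distance in frame 2: 3.9.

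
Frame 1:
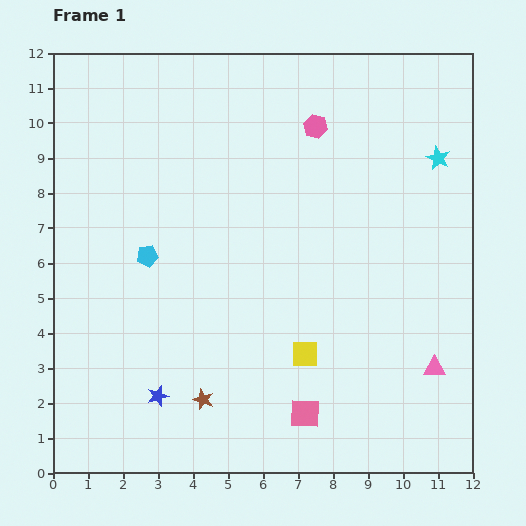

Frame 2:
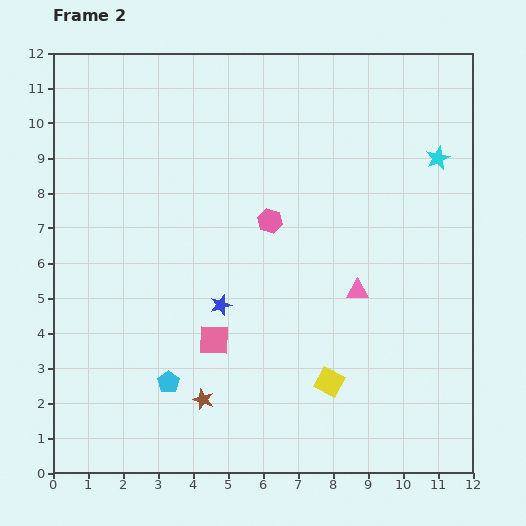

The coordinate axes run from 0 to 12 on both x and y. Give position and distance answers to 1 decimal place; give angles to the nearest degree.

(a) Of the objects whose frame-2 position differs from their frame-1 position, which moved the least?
the yellow square

(moved 1.1)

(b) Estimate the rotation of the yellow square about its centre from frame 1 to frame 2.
26° clockwise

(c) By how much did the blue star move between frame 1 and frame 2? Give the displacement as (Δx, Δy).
(1.8, 2.6)

The blue star was at (3.0, 2.2) in frame 1 and (4.8, 4.8) in frame 2.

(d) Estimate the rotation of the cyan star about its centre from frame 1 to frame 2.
22° clockwise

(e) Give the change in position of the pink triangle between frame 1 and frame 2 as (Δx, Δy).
(-2.2, 2.2)

The pink triangle was at (10.9, 3.0) in frame 1 and (8.7, 5.2) in frame 2.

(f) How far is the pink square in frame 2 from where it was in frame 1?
3.3

The pink square moved from (7.2, 1.7) to (4.6, 3.8), a distance of √(2.6² + 2.1²) ≈ 3.3.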